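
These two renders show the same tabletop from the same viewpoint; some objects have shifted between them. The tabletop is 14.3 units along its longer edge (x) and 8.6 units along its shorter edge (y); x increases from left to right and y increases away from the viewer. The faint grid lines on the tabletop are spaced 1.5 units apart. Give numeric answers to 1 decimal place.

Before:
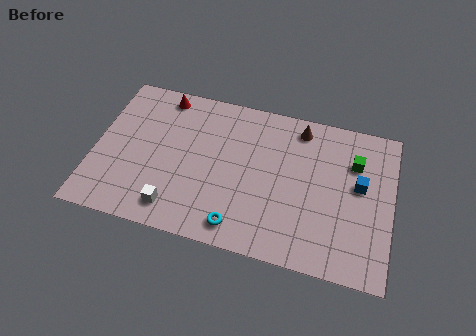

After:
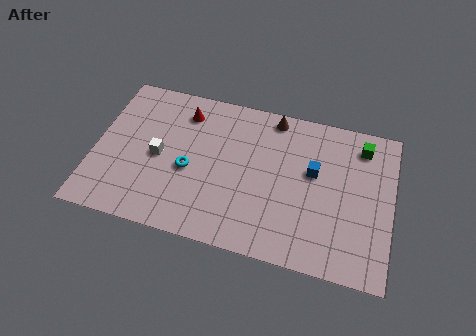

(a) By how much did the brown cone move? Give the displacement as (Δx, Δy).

(-1.3, 0.3)

From the two frames, the brown cone sits at roughly (9.7, 7.4) before and (8.4, 7.7) after.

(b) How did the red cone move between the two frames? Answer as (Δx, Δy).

(1.1, -0.7)

The red cone started near (3.0, 7.6) and ended near (4.1, 6.9).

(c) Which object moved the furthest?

the cyan torus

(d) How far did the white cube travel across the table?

2.9

The white cube moved from about (4.1, 1.4) to (3.1, 4.1), a distance of √(1.0² + 2.7²) ≈ 2.9.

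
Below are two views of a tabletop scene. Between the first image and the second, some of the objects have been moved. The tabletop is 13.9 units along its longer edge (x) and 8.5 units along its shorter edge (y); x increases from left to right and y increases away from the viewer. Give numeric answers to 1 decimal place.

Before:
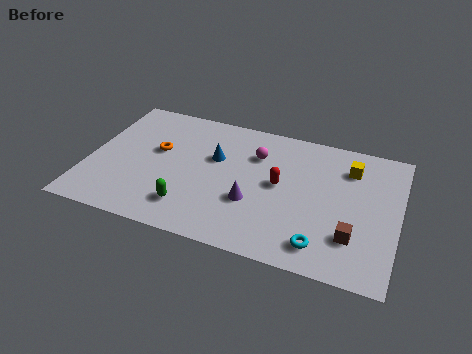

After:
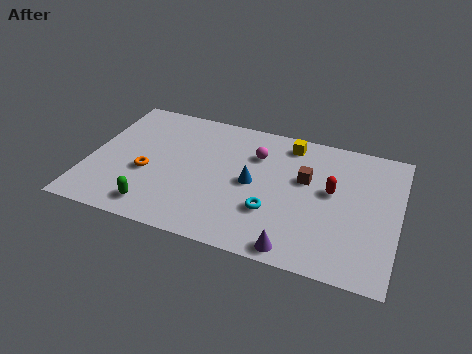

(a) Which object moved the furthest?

the brown cube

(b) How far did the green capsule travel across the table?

1.6

The green capsule was near (4.8, 1.8) before and (3.3, 1.3) after, so it travelled √(1.5² + 0.5²) ≈ 1.6 units.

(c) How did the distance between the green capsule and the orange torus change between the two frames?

-1.5

Before: roughly 3.7 units apart; after: 2.2. That's 1.5 units closer together.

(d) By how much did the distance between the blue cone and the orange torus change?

+2.2

They were about 2.6 units apart before and 4.8 after — 2.2 units further apart.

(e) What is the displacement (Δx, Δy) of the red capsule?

(2.3, 0.3)

From the two frames, the red capsule sits at roughly (8.6, 4.5) before and (10.9, 4.8) after.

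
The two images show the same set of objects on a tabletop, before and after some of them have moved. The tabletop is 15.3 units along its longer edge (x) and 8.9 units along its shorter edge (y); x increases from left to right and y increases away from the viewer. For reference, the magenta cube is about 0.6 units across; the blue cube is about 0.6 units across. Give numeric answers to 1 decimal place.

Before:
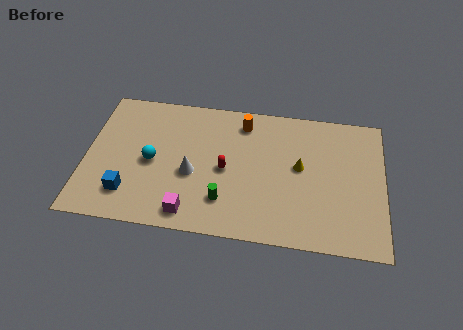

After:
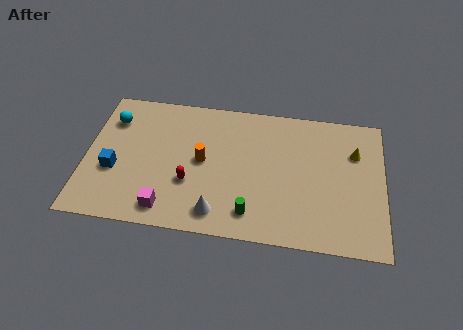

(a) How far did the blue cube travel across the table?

1.6

From (2.3, 2.0) to (1.5, 3.4), the blue cube covered √(0.8² + 1.4²) ≈ 1.6 units.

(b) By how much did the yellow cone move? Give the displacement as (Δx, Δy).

(2.8, 1.3)

The yellow cone was at about (11.0, 4.9) and moved to about (13.8, 6.2).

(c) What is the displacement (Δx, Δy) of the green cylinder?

(1.4, -0.6)

From the two frames, the green cylinder sits at roughly (7.2, 2.2) before and (8.6, 1.6) after.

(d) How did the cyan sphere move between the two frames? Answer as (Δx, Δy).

(-2.2, 2.5)

The cyan sphere was at about (3.4, 4.2) and moved to about (1.2, 6.7).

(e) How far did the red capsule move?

2.1

From (7.2, 4.2) to (5.4, 3.1), the red capsule covered √(1.8² + 1.1²) ≈ 2.1 units.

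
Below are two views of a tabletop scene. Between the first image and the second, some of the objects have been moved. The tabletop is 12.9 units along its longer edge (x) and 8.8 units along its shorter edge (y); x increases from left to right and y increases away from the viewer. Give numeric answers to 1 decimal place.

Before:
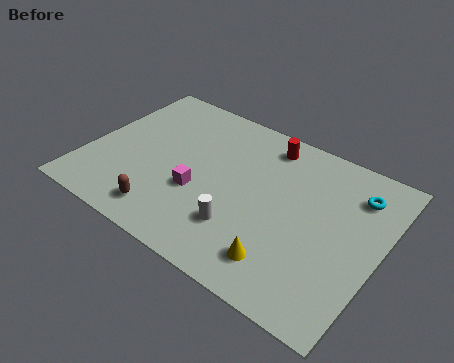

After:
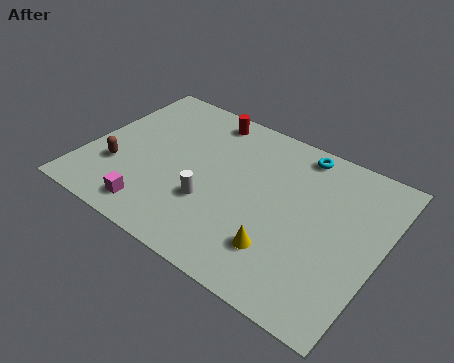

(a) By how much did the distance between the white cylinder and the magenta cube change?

+0.5

Before: roughly 2.3 units apart; after: 2.8. That's 0.5 units further apart.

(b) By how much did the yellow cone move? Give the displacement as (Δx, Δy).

(-0.2, 0.5)

From the two frames, the yellow cone sits at roughly (9.2, 1.7) before and (9.0, 2.2) after.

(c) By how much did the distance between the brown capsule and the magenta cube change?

+0.3

The distance was about 2.2 in the first image and 2.5 in the second, so they moved 0.3 units further apart.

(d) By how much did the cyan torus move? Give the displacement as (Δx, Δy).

(-2.7, 1.0)

The cyan torus started near (11.5, 6.8) and ended near (8.8, 7.8).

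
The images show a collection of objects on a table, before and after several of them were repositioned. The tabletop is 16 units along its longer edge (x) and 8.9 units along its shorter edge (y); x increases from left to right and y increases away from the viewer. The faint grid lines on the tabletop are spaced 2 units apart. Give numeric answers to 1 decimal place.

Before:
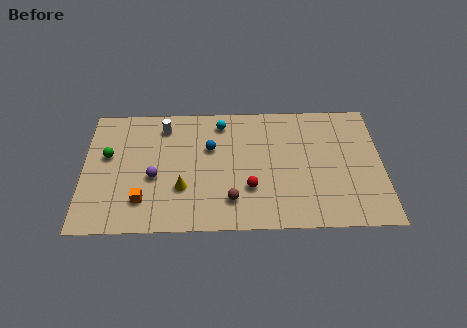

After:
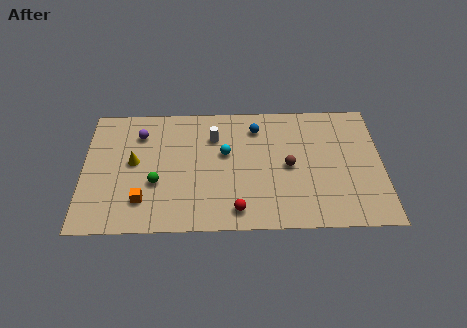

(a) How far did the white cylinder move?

2.8

The white cylinder was near (4.3, 7.3) before and (7.0, 6.5) after, so it travelled √(2.7² + 0.8²) ≈ 2.8 units.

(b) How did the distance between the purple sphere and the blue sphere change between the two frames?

+2.7

Before: roughly 3.6 units apart; after: 6.3. That's 2.7 units further apart.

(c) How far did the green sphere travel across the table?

3.3

The green sphere was near (1.3, 5.3) before and (3.9, 3.3) after, so it travelled √(2.6² + 2.0²) ≈ 3.3 units.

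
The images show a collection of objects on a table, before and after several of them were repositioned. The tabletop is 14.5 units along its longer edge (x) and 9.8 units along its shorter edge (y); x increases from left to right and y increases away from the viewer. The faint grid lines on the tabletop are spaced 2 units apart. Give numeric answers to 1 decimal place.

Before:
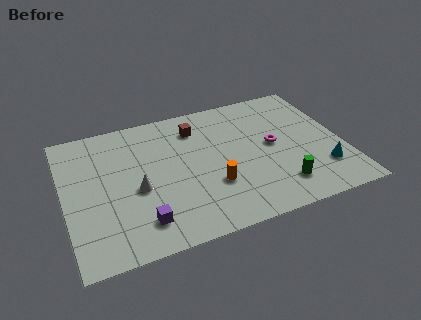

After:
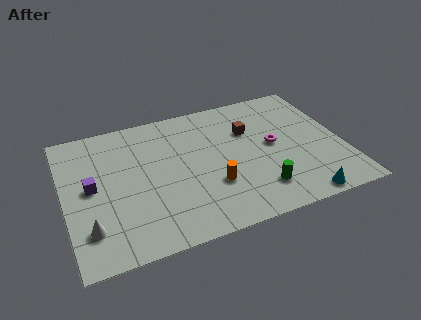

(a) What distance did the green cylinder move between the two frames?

1.1

The green cylinder moved from about (10.9, 2.0) to (9.8, 2.1), a distance of √(1.1² + 0.1²) ≈ 1.1.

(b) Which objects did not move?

the orange cylinder and the magenta torus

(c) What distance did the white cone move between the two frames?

3.2

The white cone was near (3.7, 4.2) before and (1.1, 2.3) after, so it travelled √(2.6² + 1.9²) ≈ 3.2 units.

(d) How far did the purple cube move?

3.9

The purple cube was near (3.7, 1.9) before and (1.4, 5.1) after, so it travelled √(2.3² + 3.2²) ≈ 3.9 units.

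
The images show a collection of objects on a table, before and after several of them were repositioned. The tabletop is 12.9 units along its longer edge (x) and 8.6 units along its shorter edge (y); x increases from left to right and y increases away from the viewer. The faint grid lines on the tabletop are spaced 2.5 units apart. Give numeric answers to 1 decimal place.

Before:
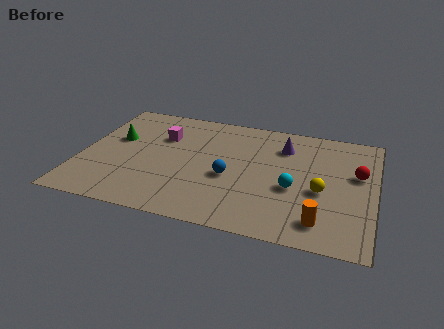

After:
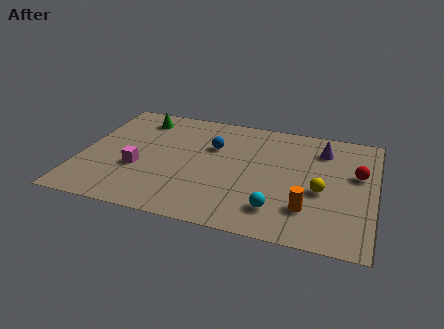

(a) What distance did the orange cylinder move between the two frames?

0.9

The orange cylinder was near (10.7, 1.5) before and (10.1, 2.2) after, so it travelled √(0.6² + 0.7²) ≈ 0.9 units.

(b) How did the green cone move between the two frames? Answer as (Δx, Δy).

(0.9, 1.9)

From the two frames, the green cone sits at roughly (1.4, 5.2) before and (2.3, 7.1) after.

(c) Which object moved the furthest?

the magenta cube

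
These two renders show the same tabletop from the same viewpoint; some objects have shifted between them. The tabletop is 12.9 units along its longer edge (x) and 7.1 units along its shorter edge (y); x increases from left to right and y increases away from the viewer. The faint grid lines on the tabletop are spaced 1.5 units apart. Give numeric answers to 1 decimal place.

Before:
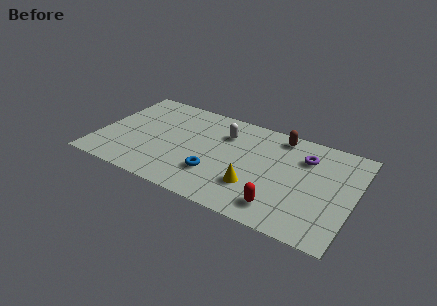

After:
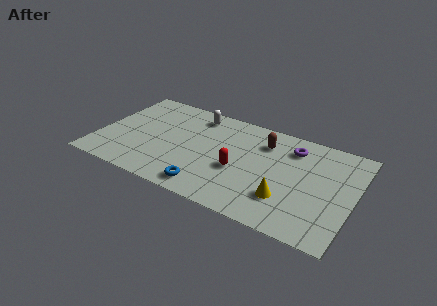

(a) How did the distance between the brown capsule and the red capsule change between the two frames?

-2.2

The distance was about 4.9 in the first image and 2.7 in the second, so they moved 2.2 units closer together.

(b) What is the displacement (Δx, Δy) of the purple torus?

(-0.7, 0.4)

The purple torus was at about (10.3, 5.2) and moved to about (9.6, 5.6).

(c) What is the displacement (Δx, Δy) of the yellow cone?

(1.6, -0.1)

The yellow cone started near (8.1, 2.1) and ended near (9.7, 2.0).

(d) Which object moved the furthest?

the red capsule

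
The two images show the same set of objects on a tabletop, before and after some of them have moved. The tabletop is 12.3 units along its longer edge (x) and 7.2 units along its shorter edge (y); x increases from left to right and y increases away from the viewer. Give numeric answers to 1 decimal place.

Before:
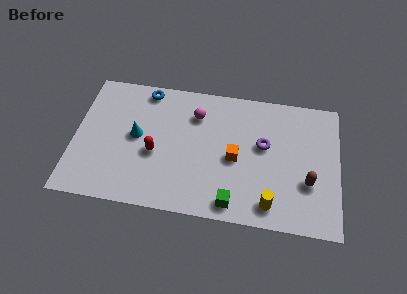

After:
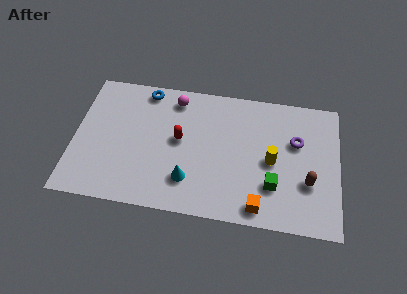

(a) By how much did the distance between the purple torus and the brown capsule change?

-0.5

Before: roughly 2.7 units apart; after: 2.2. That's 0.5 units closer together.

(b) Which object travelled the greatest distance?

the cyan cone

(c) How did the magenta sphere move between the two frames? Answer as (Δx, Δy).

(-1.0, 0.7)

The magenta sphere started near (5.6, 5.4) and ended near (4.6, 6.1).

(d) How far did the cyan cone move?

3.2

The cyan cone was near (2.9, 3.8) before and (5.4, 1.8) after, so it travelled √(2.5² + 2.0²) ≈ 3.2 units.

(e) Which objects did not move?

the blue torus and the brown capsule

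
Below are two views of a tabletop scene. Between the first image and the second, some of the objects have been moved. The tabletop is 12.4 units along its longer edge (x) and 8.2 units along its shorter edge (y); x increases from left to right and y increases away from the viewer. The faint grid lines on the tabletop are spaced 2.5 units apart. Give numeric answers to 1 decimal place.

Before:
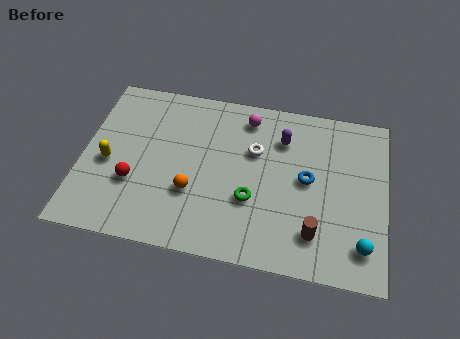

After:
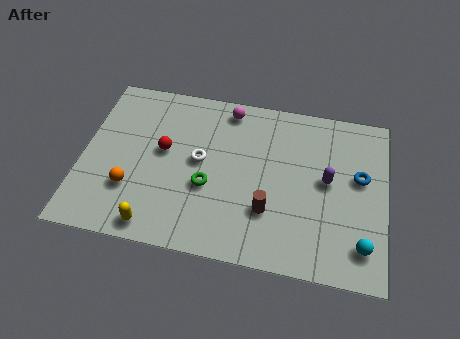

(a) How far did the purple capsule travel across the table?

2.5

The purple capsule was near (8.1, 6.1) before and (10.0, 4.4) after, so it travelled √(1.9² + 1.7²) ≈ 2.5 units.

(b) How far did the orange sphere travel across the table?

2.5

The orange sphere moved from about (4.6, 2.8) to (2.1, 2.5), a distance of √(2.5² + 0.3²) ≈ 2.5.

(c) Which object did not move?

the cyan sphere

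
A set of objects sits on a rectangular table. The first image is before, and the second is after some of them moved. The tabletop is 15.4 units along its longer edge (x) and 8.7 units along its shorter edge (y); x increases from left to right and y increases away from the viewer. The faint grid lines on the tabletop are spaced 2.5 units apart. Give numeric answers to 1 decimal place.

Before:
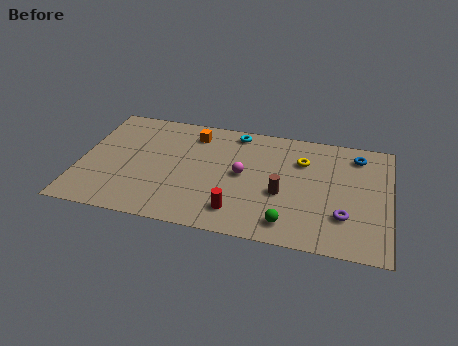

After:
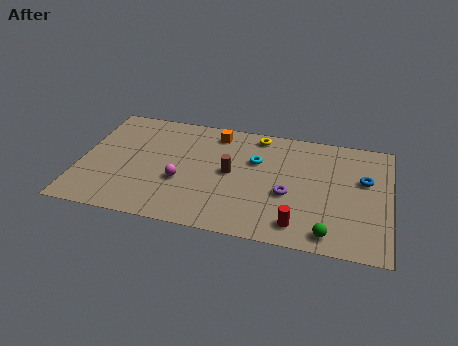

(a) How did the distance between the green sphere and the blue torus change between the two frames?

-2.0

The distance was about 6.6 in the first image and 4.6 in the second, so they moved 2.0 units closer together.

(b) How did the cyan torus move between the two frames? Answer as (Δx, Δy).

(1.1, -2.0)

From the two frames, the cyan torus sits at roughly (7.6, 7.7) before and (8.7, 5.7) after.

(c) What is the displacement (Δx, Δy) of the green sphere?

(2.0, -0.3)

The green sphere was at about (10.5, 1.4) and moved to about (12.5, 1.1).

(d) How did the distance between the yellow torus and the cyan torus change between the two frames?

-1.7

Before: roughly 3.7 units apart; after: 2.0. That's 1.7 units closer together.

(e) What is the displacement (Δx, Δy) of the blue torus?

(0.4, -1.8)

From the two frames, the blue torus sits at roughly (13.7, 7.2) before and (14.1, 5.4) after.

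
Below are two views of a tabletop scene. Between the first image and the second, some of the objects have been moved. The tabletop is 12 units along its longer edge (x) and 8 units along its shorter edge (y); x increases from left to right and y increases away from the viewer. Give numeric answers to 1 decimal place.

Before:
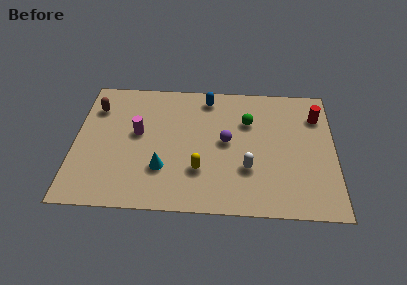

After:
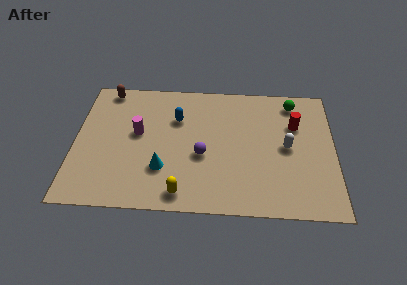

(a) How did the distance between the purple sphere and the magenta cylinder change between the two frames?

-0.9

The distance was about 4.1 in the first image and 3.2 in the second, so they moved 0.9 units closer together.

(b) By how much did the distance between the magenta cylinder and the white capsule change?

+1.5

Before: roughly 5.4 units apart; after: 6.9. That's 1.5 units further apart.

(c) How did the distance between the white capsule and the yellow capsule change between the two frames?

+3.5

Before: roughly 2.2 units apart; after: 5.7. That's 3.5 units further apart.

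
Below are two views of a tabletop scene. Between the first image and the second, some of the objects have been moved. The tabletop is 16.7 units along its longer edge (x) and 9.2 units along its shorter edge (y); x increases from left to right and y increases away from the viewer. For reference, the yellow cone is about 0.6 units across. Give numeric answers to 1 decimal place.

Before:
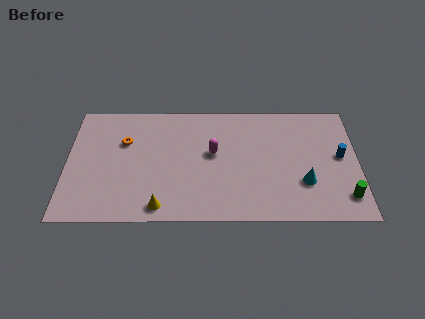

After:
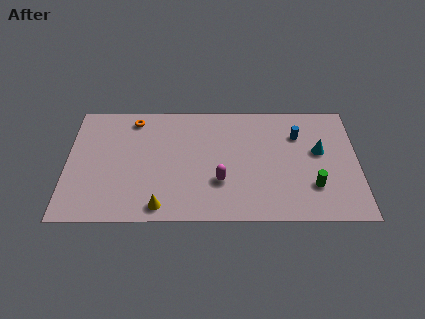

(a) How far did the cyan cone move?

2.6

The cyan cone moved from about (13.6, 2.9) to (14.5, 5.3), a distance of √(0.9² + 2.4²) ≈ 2.6.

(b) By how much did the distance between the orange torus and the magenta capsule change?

+1.8

The distance was about 5.2 in the first image and 7.0 in the second, so they moved 1.8 units further apart.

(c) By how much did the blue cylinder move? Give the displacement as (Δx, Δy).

(-2.4, 1.7)

From the two frames, the blue cylinder sits at roughly (15.7, 4.9) before and (13.3, 6.6) after.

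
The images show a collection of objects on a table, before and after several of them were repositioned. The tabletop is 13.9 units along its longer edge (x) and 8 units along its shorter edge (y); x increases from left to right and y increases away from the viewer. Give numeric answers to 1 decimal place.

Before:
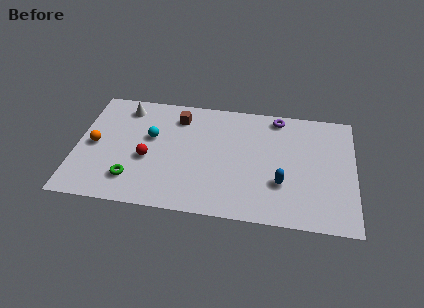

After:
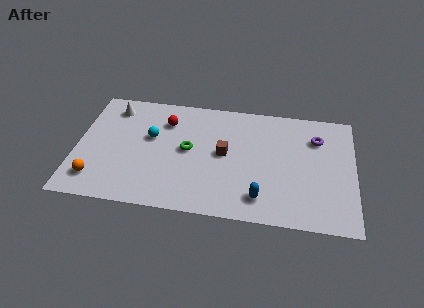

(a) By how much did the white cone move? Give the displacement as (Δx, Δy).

(-0.6, -0.1)

From the two frames, the white cone sits at roughly (2.3, 6.7) before and (1.7, 6.6) after.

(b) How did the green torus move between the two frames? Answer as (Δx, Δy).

(2.7, 2.4)

The green torus was at about (2.9, 1.8) and moved to about (5.6, 4.2).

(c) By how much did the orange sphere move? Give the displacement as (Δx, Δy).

(0.2, -2.3)

From the two frames, the orange sphere sits at roughly (0.9, 3.9) before and (1.1, 1.6) after.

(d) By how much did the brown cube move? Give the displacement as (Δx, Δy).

(2.4, -2.2)

From the two frames, the brown cube sits at roughly (5.0, 6.4) before and (7.4, 4.2) after.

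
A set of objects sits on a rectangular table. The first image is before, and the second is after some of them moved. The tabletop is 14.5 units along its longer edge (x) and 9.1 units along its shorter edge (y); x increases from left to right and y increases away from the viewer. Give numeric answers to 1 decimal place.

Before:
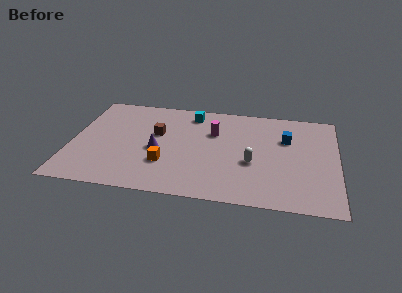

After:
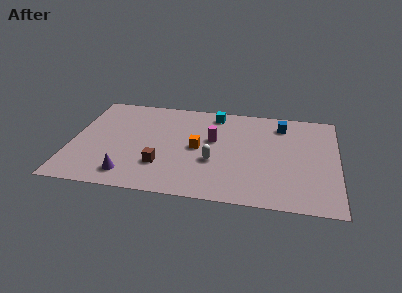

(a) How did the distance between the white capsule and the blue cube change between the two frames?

+2.3

They were about 3.1 units apart before and 5.4 after — 2.3 units further apart.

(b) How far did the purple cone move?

2.9

The purple cone moved from about (4.7, 4.0) to (3.3, 1.5), a distance of √(1.4² + 2.5²) ≈ 2.9.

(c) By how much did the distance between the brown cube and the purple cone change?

+0.5

They were about 1.5 units apart before and 2.0 after — 0.5 units further apart.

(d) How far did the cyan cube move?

1.3

From (6.4, 7.7) to (7.7, 7.9), the cyan cube covered √(1.3² + 0.2²) ≈ 1.3 units.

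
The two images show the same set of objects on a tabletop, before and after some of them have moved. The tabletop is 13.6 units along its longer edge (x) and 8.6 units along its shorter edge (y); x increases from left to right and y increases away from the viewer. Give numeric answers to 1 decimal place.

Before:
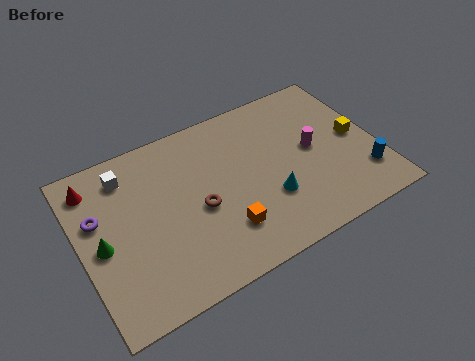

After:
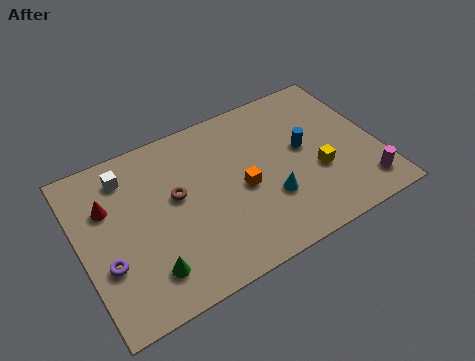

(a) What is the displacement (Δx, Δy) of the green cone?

(1.8, -2.2)

From the two frames, the green cone sits at roughly (0.9, 4.0) before and (2.7, 1.8) after.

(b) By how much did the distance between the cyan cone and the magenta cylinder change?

+1.5

They were about 2.9 units apart before and 4.4 after — 1.5 units further apart.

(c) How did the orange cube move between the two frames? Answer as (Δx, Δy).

(1.1, 1.7)

The orange cube was at about (6.2, 2.2) and moved to about (7.3, 3.9).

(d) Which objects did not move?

the white cube and the cyan cone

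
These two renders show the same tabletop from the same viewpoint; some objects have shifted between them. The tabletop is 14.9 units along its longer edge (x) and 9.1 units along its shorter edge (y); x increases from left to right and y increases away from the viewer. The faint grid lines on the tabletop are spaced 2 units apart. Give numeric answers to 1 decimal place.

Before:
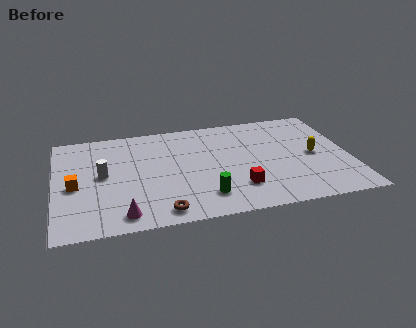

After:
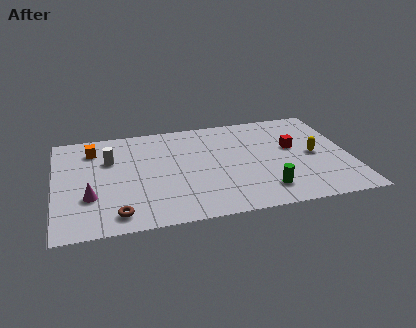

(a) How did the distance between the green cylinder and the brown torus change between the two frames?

+5.1

The distance was about 2.3 in the first image and 7.4 in the second, so they moved 5.1 units further apart.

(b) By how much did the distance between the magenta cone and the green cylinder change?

+4.6

The distance was about 4.2 in the first image and 8.8 in the second, so they moved 4.6 units further apart.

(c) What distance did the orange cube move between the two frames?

3.3

From (1.0, 4.1) to (2.0, 7.2), the orange cube covered √(1.0² + 3.1²) ≈ 3.3 units.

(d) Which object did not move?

the yellow capsule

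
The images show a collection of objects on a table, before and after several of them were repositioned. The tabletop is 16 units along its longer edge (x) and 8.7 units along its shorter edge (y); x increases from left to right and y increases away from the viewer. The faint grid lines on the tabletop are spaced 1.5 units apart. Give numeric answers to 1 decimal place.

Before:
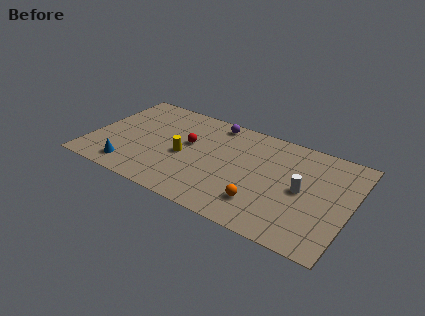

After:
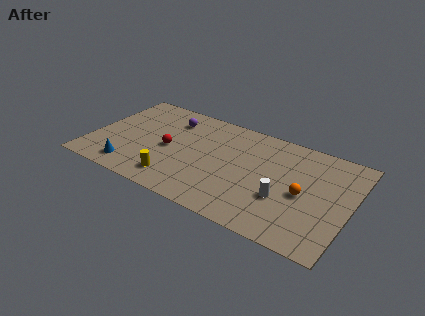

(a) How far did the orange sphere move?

3.0

From (10.9, 2.1) to (13.2, 4.0), the orange sphere covered √(2.3² + 1.9²) ≈ 3.0 units.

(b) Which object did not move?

the blue cone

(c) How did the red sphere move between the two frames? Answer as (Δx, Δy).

(-1.1, -1.0)

The red sphere started near (5.9, 5.1) and ended near (4.8, 4.1).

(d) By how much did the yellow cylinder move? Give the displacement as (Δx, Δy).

(-0.2, -2.3)

The yellow cylinder was at about (5.8, 3.9) and moved to about (5.6, 1.6).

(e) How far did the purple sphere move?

2.8

From (7.2, 7.7) to (4.5, 6.8), the purple sphere covered √(2.7² + 0.9²) ≈ 2.8 units.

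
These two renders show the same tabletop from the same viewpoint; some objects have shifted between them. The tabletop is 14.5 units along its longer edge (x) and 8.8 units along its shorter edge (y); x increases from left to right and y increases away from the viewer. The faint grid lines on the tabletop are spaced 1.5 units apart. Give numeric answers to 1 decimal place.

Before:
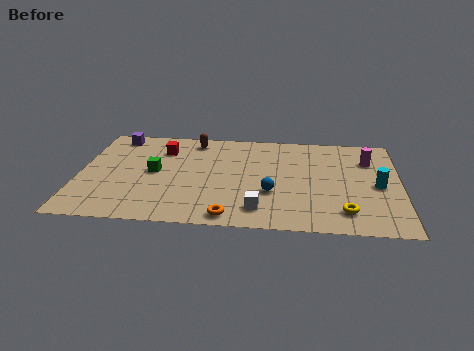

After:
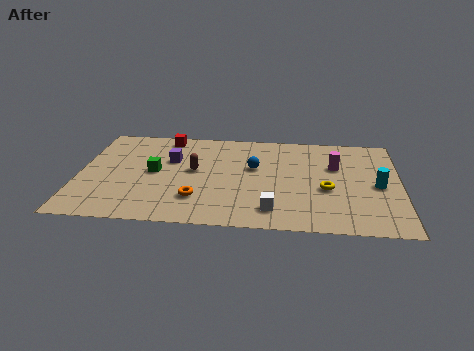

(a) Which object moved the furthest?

the purple cube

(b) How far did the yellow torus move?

2.1

From (12.0, 1.7) to (11.2, 3.6), the yellow torus covered √(0.8² + 1.9²) ≈ 2.1 units.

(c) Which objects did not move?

the cyan cylinder and the green cube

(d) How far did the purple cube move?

3.3

From (1.5, 7.7) to (4.1, 5.7), the purple cube covered √(2.6² + 2.0²) ≈ 3.3 units.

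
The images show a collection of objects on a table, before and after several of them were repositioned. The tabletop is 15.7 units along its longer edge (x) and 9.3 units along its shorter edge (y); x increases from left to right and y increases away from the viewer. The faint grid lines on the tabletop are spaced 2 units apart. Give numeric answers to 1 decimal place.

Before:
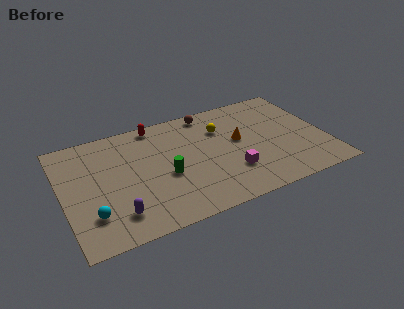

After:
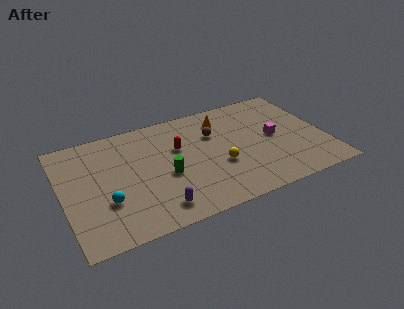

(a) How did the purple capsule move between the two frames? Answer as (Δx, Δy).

(2.3, -0.4)

The purple capsule started near (2.9, 1.9) and ended near (5.2, 1.5).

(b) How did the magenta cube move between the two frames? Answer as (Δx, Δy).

(2.9, 2.0)

The magenta cube was at about (9.8, 2.7) and moved to about (12.7, 4.7).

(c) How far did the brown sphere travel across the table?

2.0

From (9.1, 8.3) to (9.2, 6.3), the brown sphere covered √(0.1² + 2.0²) ≈ 2.0 units.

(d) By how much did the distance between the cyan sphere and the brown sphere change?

-2.1

Before: roughly 9.6 units apart; after: 7.5. That's 2.1 units closer together.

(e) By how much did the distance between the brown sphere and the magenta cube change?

-1.8

Before: roughly 5.6 units apart; after: 3.8. That's 1.8 units closer together.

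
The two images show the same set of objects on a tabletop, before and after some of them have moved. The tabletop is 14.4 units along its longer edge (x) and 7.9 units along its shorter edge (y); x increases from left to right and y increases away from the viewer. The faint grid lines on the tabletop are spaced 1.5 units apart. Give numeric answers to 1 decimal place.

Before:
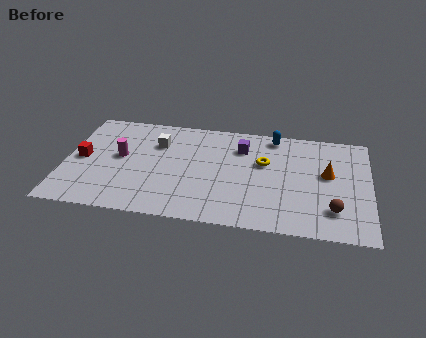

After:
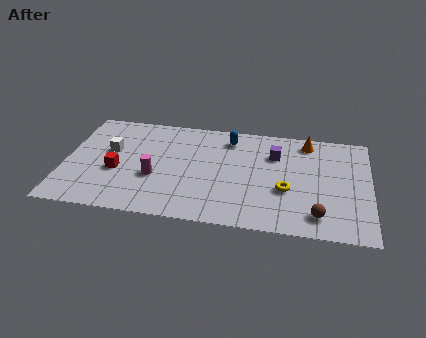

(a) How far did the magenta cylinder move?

2.1

From (2.6, 4.3) to (4.3, 3.0), the magenta cylinder covered √(1.7² + 1.3²) ≈ 2.1 units.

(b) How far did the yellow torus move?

2.2

The yellow torus was near (9.4, 4.9) before and (10.5, 3.0) after, so it travelled √(1.1² + 1.9²) ≈ 2.2 units.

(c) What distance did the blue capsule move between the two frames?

2.2

The blue capsule moved from about (9.8, 7.0) to (7.7, 6.5), a distance of √(2.1² + 0.5²) ≈ 2.2.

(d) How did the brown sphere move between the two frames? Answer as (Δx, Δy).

(-0.7, -0.5)

The brown sphere started near (12.7, 1.9) and ended near (12.0, 1.4).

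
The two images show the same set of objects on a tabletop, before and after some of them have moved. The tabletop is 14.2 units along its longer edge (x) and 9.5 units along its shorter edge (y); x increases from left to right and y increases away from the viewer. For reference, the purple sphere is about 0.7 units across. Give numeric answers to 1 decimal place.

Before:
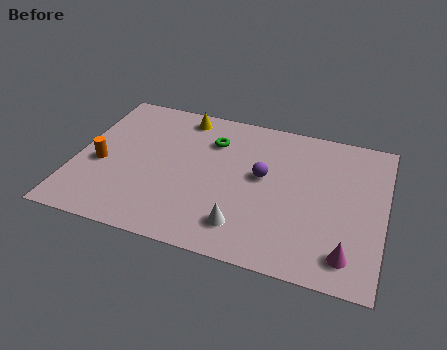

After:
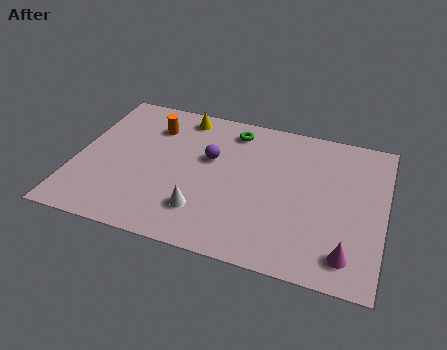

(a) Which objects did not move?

the magenta cone and the yellow cone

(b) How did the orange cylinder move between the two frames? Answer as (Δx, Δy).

(2.1, 3.2)

From the two frames, the orange cylinder sits at roughly (1.2, 4.0) before and (3.3, 7.2) after.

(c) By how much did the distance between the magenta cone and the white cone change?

+1.9

Before: roughly 4.7 units apart; after: 6.6. That's 1.9 units further apart.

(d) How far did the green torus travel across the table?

1.3

From (6.1, 7.0) to (7.0, 8.0), the green torus covered √(0.9² + 1.0²) ≈ 1.3 units.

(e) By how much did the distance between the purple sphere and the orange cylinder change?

-4.4

The distance was about 7.5 in the first image and 3.1 in the second, so they moved 4.4 units closer together.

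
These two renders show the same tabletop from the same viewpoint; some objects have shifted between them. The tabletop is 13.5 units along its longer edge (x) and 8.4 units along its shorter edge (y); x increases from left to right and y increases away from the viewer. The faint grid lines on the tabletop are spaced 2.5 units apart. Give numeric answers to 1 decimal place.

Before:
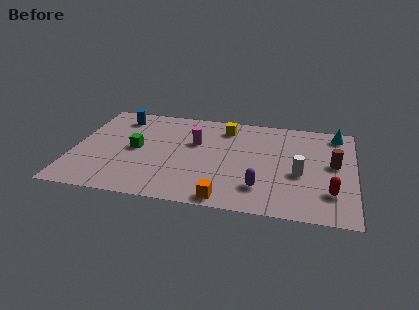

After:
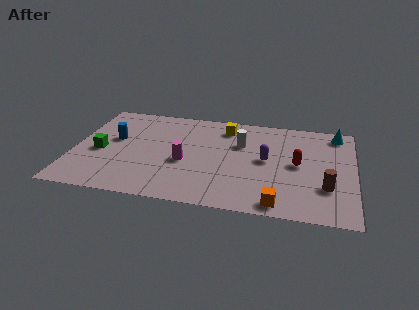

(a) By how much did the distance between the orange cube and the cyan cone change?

-1.4

Before: roughly 8.3 units apart; after: 6.9. That's 1.4 units closer together.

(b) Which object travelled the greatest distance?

the white cylinder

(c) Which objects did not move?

the yellow cube and the cyan cone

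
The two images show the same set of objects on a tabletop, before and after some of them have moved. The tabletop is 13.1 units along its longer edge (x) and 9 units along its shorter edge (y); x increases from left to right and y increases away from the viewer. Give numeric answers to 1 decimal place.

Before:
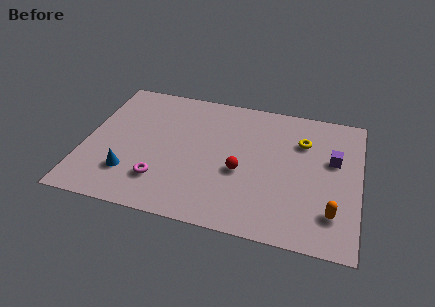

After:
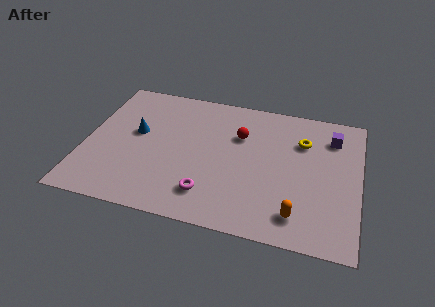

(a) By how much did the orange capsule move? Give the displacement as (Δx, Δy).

(-1.6, -0.5)

The orange capsule was at about (11.9, 2.1) and moved to about (10.3, 1.6).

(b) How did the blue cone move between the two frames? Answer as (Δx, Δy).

(0.1, 2.8)

From the two frames, the blue cone sits at roughly (2.3, 2.3) before and (2.4, 5.1) after.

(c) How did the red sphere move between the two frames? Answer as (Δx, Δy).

(-0.2, 2.4)

From the two frames, the red sphere sits at roughly (7.5, 3.7) before and (7.3, 6.1) after.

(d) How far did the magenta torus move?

2.3

The magenta torus was near (3.8, 2.2) before and (6.1, 1.9) after, so it travelled √(2.3² + 0.3²) ≈ 2.3 units.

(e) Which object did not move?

the yellow torus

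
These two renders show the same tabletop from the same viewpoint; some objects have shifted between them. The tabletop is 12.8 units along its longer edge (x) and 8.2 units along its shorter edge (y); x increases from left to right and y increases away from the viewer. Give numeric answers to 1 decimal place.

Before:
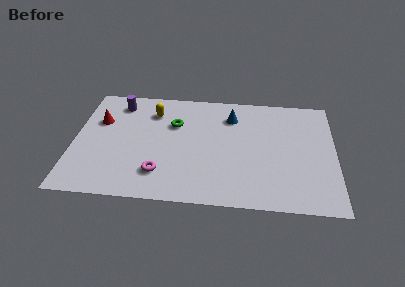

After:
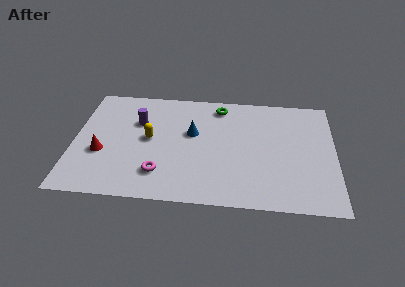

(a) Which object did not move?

the magenta torus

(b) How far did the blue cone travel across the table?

2.4

The blue cone moved from about (7.7, 6.3) to (5.8, 4.9), a distance of √(1.9² + 1.4²) ≈ 2.4.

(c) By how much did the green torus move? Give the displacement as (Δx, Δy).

(2.2, 1.5)

The green torus was at about (4.9, 5.5) and moved to about (7.1, 7.0).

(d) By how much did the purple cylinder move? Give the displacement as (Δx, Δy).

(1.0, -1.3)

The purple cylinder was at about (2.1, 6.8) and moved to about (3.1, 5.5).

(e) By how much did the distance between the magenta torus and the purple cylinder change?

-1.6

Before: roughly 5.4 units apart; after: 3.8. That's 1.6 units closer together.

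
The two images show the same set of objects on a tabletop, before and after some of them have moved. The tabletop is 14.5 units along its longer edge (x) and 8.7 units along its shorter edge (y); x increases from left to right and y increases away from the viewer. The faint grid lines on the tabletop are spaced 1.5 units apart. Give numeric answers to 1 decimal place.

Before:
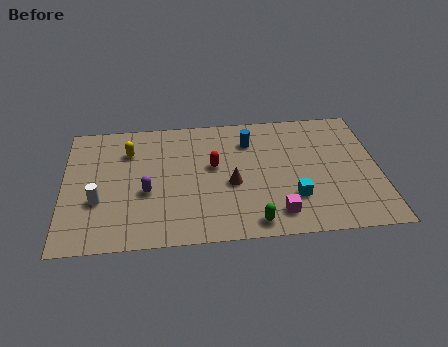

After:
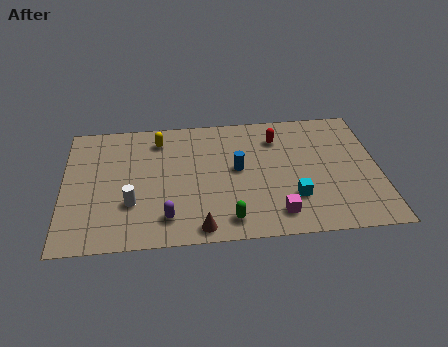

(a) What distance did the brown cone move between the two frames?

3.2

From (7.7, 3.7) to (6.2, 0.9), the brown cone covered √(1.5² + 2.8²) ≈ 3.2 units.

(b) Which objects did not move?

the cyan cube and the magenta cube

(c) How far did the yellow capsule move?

1.6

From (3.0, 6.4) to (4.4, 7.1), the yellow capsule covered √(1.4² + 0.7²) ≈ 1.6 units.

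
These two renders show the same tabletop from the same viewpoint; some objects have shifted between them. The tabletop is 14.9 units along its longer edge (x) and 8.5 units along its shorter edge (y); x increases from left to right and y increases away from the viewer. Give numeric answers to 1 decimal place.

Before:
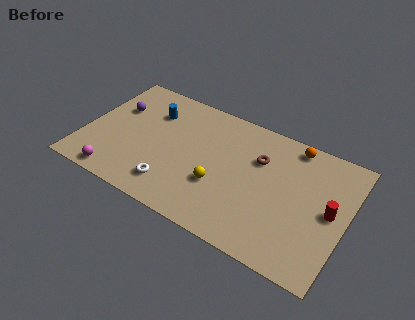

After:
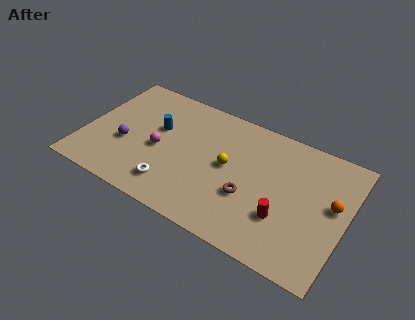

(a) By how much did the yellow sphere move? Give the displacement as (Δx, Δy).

(0.3, 1.5)

The yellow sphere was at about (7.9, 3.0) and moved to about (8.2, 4.5).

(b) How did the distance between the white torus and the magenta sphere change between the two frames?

-0.8

Before: roughly 3.2 units apart; after: 2.4. That's 0.8 units closer together.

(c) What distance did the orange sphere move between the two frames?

3.8

The orange sphere was near (11.5, 7.6) before and (14.1, 4.8) after, so it travelled √(2.6² + 2.8²) ≈ 3.8 units.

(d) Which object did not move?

the white torus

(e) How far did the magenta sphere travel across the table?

3.5

From (2.3, 0.9) to (4.3, 3.8), the magenta sphere covered √(2.0² + 2.9²) ≈ 3.5 units.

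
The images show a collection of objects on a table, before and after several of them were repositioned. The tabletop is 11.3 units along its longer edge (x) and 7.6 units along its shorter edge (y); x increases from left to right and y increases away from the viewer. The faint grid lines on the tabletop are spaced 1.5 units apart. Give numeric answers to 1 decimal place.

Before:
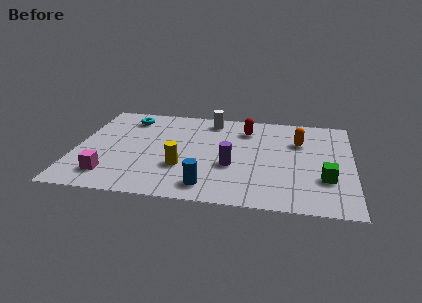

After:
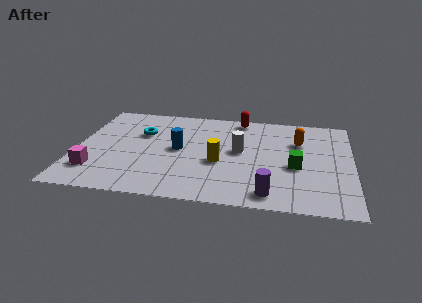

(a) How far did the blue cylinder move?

3.0

The blue cylinder was near (5.5, 1.2) before and (4.2, 3.9) after, so it travelled √(1.3² + 2.7²) ≈ 3.0 units.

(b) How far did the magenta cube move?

0.7

The magenta cube moved from about (1.5, 1.5) to (0.9, 1.8), a distance of √(0.6² + 0.3²) ≈ 0.7.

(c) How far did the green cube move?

1.4

The green cube moved from about (10.2, 2.4) to (9.0, 3.2), a distance of √(1.2² + 0.8²) ≈ 1.4.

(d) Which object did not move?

the orange capsule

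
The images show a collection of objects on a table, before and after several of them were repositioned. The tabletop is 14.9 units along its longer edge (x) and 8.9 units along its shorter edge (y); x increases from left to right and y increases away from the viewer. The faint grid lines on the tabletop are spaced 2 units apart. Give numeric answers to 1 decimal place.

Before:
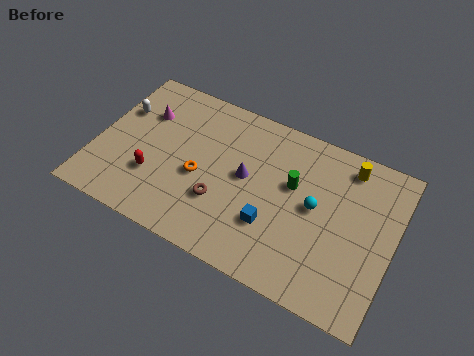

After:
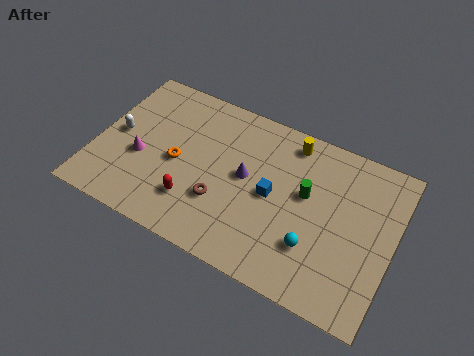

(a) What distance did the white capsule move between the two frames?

1.4

The white capsule was near (0.9, 5.9) before and (1.0, 4.5) after, so it travelled √(0.1² + 1.4²) ≈ 1.4 units.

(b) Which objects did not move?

the purple cone and the brown torus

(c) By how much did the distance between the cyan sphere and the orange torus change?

+1.5

They were about 5.8 units apart before and 7.3 after — 1.5 units further apart.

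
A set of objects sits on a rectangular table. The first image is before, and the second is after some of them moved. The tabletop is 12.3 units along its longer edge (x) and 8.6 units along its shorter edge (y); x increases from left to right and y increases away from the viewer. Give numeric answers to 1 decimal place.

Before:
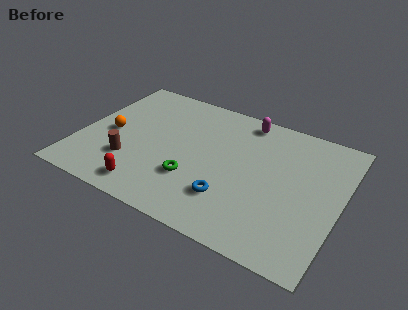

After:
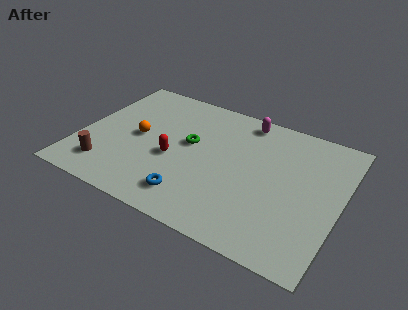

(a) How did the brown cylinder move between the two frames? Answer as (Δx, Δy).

(-1.0, -0.8)

The brown cylinder was at about (2.6, 2.5) and moved to about (1.6, 1.7).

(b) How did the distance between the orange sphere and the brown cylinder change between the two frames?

+0.9

They were about 1.9 units apart before and 2.8 after — 0.9 units further apart.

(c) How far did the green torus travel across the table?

2.3

The green torus was near (5.6, 2.7) before and (5.1, 4.9) after, so it travelled √(0.5² + 2.2²) ≈ 2.3 units.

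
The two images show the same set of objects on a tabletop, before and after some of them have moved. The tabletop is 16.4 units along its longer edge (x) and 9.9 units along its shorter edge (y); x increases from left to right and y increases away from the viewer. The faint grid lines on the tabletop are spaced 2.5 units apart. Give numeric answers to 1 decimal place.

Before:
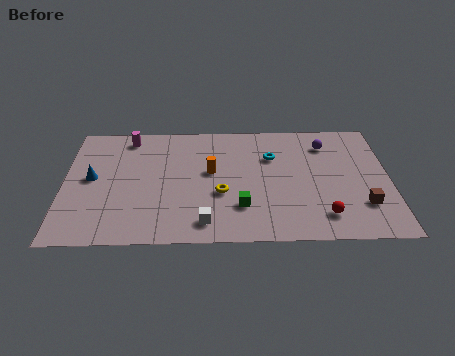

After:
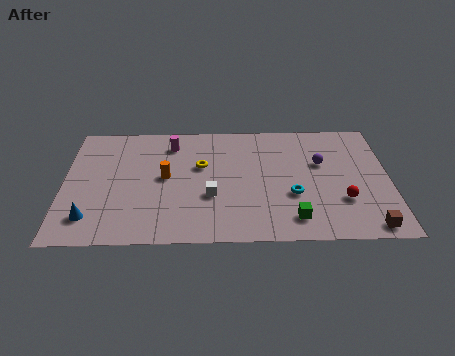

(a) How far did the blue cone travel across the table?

3.2

The blue cone was near (1.4, 5.2) before and (1.4, 2.0) after, so it travelled √(0.0² + 3.2²) ≈ 3.2 units.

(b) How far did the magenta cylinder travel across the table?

2.3

The magenta cylinder was near (3.2, 8.6) before and (5.4, 8.0) after, so it travelled √(2.2² + 0.6²) ≈ 2.3 units.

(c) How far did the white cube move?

2.1

From (7.1, 1.5) to (7.4, 3.6), the white cube covered √(0.3² + 2.1²) ≈ 2.1 units.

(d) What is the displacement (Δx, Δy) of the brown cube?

(0.2, -1.7)

From the two frames, the brown cube sits at roughly (15.0, 2.7) before and (15.2, 1.0) after.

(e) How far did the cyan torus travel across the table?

3.4

The cyan torus was near (10.5, 6.8) before and (11.5, 3.6) after, so it travelled √(1.0² + 3.2²) ≈ 3.4 units.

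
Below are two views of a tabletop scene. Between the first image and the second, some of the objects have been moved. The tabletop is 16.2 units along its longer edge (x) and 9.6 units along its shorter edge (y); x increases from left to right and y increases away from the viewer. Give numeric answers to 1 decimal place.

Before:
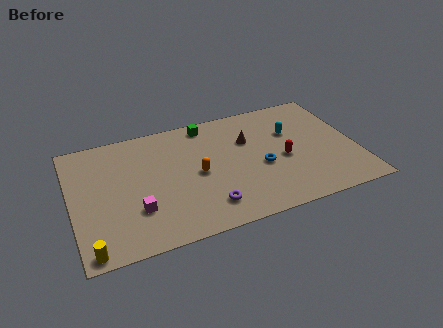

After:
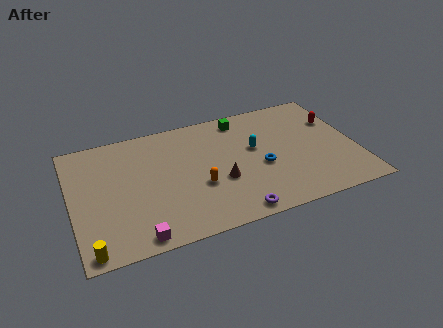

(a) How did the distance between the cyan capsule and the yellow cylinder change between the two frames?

-2.3

They were about 13.1 units apart before and 10.8 after — 2.3 units closer together.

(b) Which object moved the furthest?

the red capsule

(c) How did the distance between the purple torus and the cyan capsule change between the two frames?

-1.9

Before: roughly 6.9 units apart; after: 5.0. That's 1.9 units closer together.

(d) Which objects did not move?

the yellow cylinder and the blue torus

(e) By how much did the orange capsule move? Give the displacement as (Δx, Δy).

(0.0, -1.0)

From the two frames, the orange capsule sits at roughly (7.1, 4.6) before and (7.1, 3.6) after.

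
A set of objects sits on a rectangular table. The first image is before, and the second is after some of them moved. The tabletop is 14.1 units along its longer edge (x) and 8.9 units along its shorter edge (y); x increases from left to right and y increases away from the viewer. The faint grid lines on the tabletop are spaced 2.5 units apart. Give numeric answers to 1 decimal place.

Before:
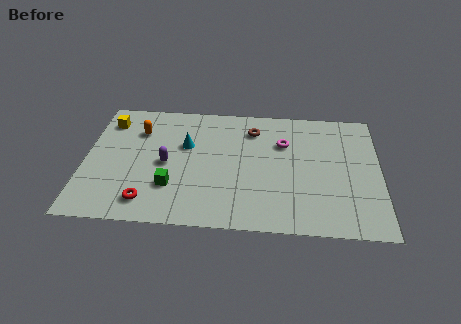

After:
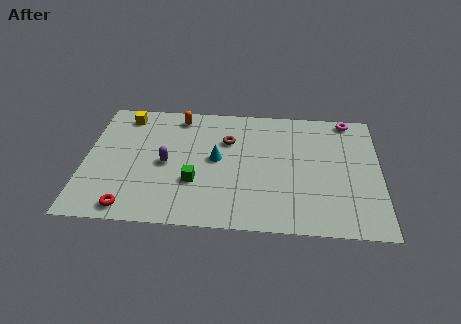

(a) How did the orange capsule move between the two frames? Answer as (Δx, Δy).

(1.9, 1.2)

The orange capsule started near (2.5, 6.5) and ended near (4.4, 7.7).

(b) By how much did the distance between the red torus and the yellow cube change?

+0.6

The distance was about 6.0 in the first image and 6.6 in the second, so they moved 0.6 units further apart.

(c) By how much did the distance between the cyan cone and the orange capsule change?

+1.1

The distance was about 2.5 in the first image and 3.6 in the second, so they moved 1.1 units further apart.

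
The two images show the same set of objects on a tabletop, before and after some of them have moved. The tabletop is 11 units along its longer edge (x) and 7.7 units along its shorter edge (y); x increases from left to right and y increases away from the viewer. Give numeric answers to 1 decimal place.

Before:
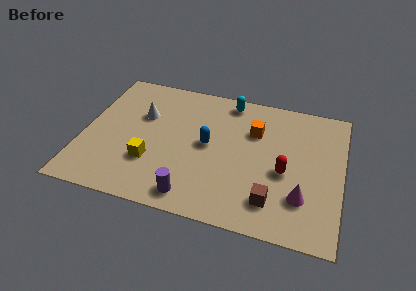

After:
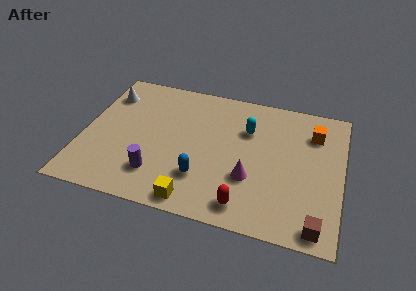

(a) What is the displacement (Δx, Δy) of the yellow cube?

(2.0, -1.6)

From the two frames, the yellow cube sits at roughly (3.0, 2.4) before and (5.0, 0.8) after.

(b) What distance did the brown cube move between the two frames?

2.1

The brown cube was near (8.2, 1.6) before and (10.1, 0.8) after, so it travelled √(1.9² + 0.8²) ≈ 2.1 units.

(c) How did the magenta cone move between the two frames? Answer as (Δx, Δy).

(-2.2, 0.5)

The magenta cone was at about (9.4, 2.1) and moved to about (7.2, 2.6).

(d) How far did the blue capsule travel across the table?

1.9

From (5.3, 4.0) to (5.2, 2.1), the blue capsule covered √(0.1² + 1.9²) ≈ 1.9 units.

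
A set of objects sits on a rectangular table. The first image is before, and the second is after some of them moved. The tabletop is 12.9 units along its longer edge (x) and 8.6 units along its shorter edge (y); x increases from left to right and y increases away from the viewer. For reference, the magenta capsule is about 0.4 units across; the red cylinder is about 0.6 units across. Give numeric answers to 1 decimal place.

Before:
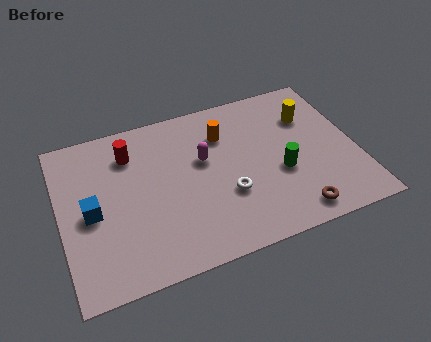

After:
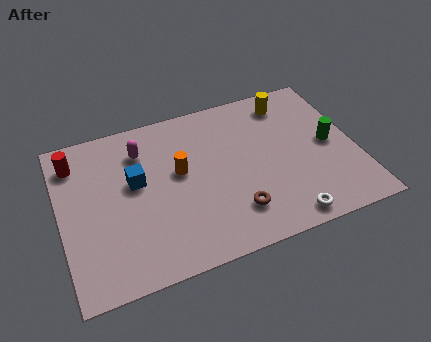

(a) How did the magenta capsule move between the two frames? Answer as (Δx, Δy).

(-2.6, 1.4)

The magenta capsule was at about (6.3, 5.2) and moved to about (3.7, 6.6).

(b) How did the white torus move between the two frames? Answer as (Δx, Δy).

(2.3, -2.1)

The white torus started near (7.1, 3.0) and ended near (9.4, 0.9).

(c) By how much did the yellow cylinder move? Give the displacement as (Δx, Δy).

(-0.8, 1.1)

The yellow cylinder started near (11.1, 6.1) and ended near (10.3, 7.2).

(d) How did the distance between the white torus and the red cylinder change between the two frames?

+5.2

The distance was about 5.3 in the first image and 10.5 in the second, so they moved 5.2 units further apart.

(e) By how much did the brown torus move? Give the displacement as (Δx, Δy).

(-2.5, 0.9)

The brown torus started near (9.8, 1.1) and ended near (7.3, 2.0).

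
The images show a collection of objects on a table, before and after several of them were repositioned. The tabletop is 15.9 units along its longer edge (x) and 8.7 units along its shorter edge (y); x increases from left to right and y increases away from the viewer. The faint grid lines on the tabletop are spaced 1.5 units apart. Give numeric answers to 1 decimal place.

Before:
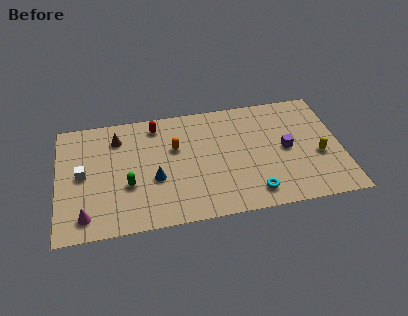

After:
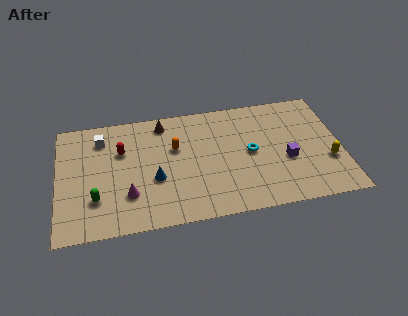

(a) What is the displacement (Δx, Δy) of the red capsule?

(-2.0, -1.6)

The red capsule was at about (5.6, 7.4) and moved to about (3.6, 5.8).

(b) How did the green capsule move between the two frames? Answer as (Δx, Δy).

(-1.8, -0.7)

The green capsule started near (3.9, 3.2) and ended near (2.1, 2.5).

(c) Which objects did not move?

the orange capsule and the blue cone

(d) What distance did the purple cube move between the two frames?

0.8

From (12.8, 4.3) to (12.8, 3.5), the purple cube covered √(0.0² + 0.8²) ≈ 0.8 units.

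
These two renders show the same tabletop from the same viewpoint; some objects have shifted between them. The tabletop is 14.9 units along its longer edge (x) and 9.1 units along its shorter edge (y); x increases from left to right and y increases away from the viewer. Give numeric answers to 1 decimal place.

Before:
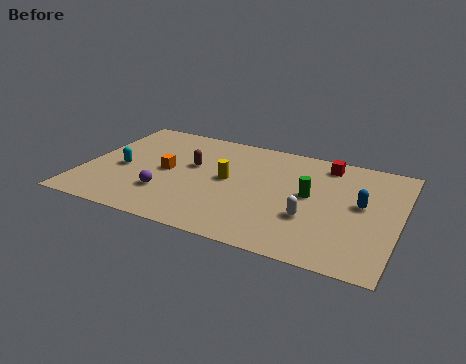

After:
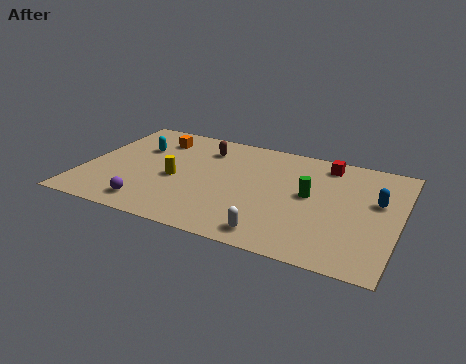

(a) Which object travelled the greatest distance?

the orange cube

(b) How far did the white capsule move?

2.4

The white capsule moved from about (10.9, 3.1) to (9.4, 1.2), a distance of √(1.5² + 1.9²) ≈ 2.4.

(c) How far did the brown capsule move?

1.7

The brown capsule was near (5.0, 5.4) before and (5.4, 7.1) after, so it travelled √(0.4² + 1.7²) ≈ 1.7 units.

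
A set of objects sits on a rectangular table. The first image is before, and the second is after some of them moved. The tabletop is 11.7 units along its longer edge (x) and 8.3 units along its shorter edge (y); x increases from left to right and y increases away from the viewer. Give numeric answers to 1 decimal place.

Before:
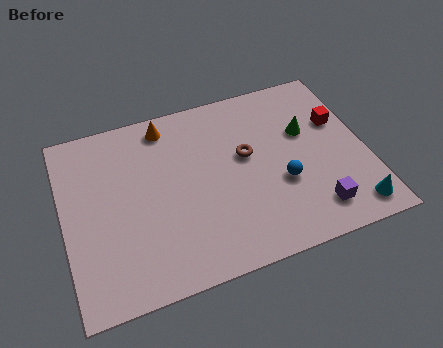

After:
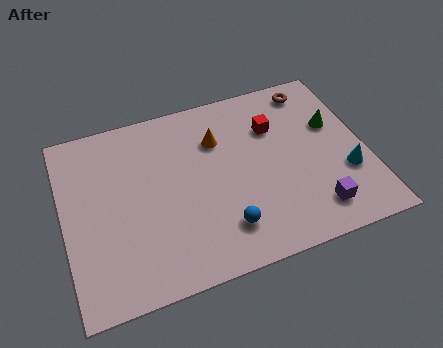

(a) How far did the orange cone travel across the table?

2.3

The orange cone was near (4.2, 7.2) before and (6.1, 5.9) after, so it travelled √(1.9² + 1.3²) ≈ 2.3 units.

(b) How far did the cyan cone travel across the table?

1.7

The cyan cone was near (10.8, 1.1) before and (10.8, 2.8) after, so it travelled √(0.0² + 1.7²) ≈ 1.7 units.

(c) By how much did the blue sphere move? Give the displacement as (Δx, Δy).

(-2.4, -1.3)

The blue sphere was at about (8.3, 3.1) and moved to about (5.9, 1.8).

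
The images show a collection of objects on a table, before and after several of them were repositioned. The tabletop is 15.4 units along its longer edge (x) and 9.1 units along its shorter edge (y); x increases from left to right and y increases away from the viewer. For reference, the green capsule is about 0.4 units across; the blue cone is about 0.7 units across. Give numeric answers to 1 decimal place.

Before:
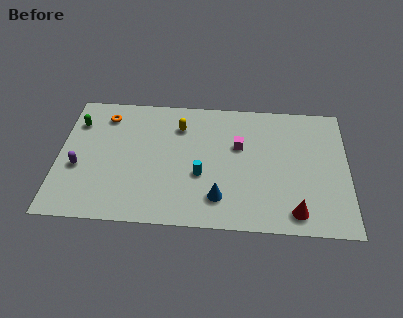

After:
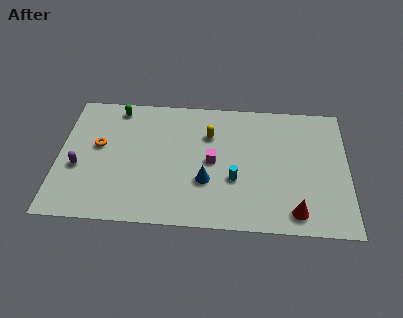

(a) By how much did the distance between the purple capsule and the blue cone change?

-0.9

The distance was about 7.7 in the first image and 6.8 in the second, so they moved 0.9 units closer together.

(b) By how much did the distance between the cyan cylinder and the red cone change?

-1.7

Before: roughly 5.5 units apart; after: 3.8. That's 1.7 units closer together.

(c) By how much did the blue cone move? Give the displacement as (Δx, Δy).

(-0.7, 1.1)

From the two frames, the blue cone sits at roughly (8.6, 2.0) before and (7.9, 3.1) after.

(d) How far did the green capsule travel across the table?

2.4

The green capsule moved from about (0.9, 6.8) to (3.0, 8.0), a distance of √(2.1² + 1.2²) ≈ 2.4.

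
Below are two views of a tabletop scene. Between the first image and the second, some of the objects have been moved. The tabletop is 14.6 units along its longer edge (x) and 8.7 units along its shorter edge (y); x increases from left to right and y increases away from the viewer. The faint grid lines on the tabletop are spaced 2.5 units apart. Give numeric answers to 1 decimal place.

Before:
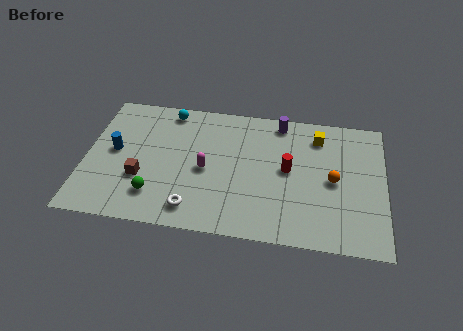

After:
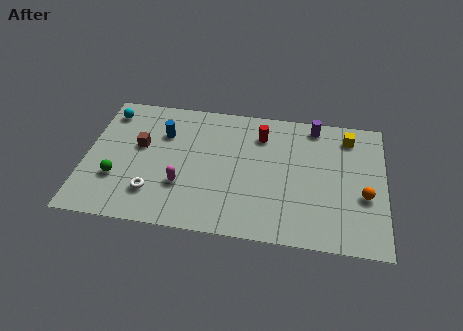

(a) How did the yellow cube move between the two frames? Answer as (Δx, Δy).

(1.5, 0.2)

From the two frames, the yellow cube sits at roughly (11.3, 7.0) before and (12.8, 7.2) after.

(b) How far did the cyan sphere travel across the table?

3.0

From (3.9, 7.7) to (0.9, 7.2), the cyan sphere covered √(3.0² + 0.5²) ≈ 3.0 units.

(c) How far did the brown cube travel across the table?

2.1

The brown cube was near (2.8, 3.0) before and (2.6, 5.1) after, so it travelled √(0.2² + 2.1²) ≈ 2.1 units.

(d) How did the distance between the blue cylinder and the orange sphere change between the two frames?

-0.4

The distance was about 10.7 in the first image and 10.3 in the second, so they moved 0.4 units closer together.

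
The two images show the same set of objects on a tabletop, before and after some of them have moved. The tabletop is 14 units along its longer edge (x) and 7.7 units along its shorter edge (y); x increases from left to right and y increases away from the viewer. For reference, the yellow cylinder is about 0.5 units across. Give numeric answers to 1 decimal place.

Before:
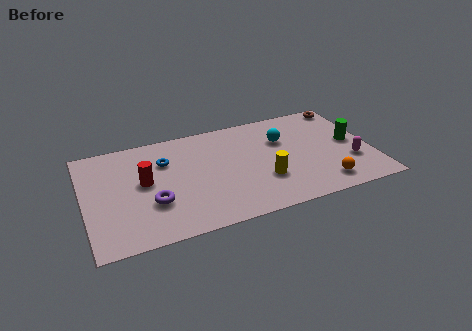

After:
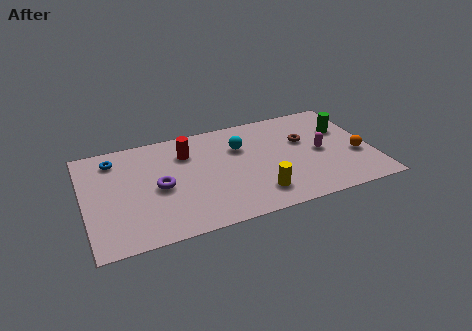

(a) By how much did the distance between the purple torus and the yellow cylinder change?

-0.4

The distance was about 5.4 in the first image and 5.0 in the second, so they moved 0.4 units closer together.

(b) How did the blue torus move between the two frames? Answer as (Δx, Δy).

(-2.4, 0.9)

The blue torus was at about (4.0, 5.4) and moved to about (1.6, 6.3).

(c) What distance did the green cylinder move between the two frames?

1.1

The green cylinder moved from about (13.1, 4.0) to (12.8, 5.1), a distance of √(0.3² + 1.1²) ≈ 1.1.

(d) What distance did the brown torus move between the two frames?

3.2

From (13.2, 6.9) to (10.8, 4.8), the brown torus covered √(2.4² + 2.1²) ≈ 3.2 units.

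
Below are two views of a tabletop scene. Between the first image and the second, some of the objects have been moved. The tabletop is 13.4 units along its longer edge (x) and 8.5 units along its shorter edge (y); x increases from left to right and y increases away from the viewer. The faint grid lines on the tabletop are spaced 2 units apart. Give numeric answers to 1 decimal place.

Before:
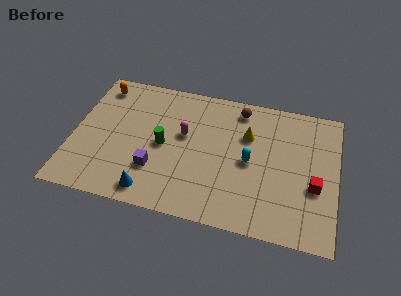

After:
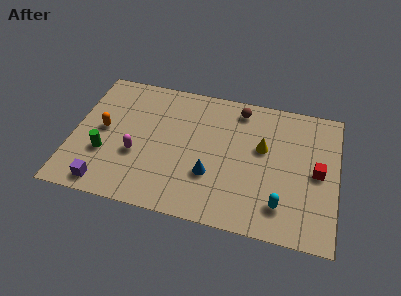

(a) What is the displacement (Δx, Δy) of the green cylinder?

(-2.9, -1.2)

From the two frames, the green cylinder sits at roughly (4.6, 4.1) before and (1.7, 2.9) after.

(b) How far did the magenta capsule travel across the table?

2.9

The magenta capsule moved from about (5.6, 5.0) to (3.3, 3.2), a distance of √(2.3² + 1.8²) ≈ 2.9.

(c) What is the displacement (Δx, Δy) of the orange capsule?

(0.4, -2.8)

The orange capsule started near (1.1, 7.2) and ended near (1.5, 4.4).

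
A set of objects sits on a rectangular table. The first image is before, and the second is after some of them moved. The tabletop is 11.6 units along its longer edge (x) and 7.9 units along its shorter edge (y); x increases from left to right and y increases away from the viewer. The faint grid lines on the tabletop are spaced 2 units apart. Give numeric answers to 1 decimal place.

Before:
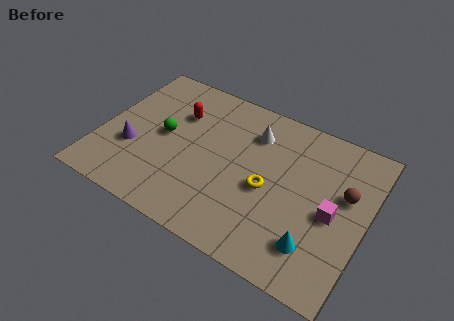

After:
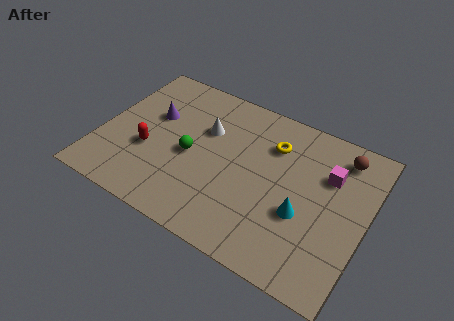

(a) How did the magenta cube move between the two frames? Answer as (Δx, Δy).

(-0.4, 1.8)

The magenta cube started near (10.2, 3.6) and ended near (9.8, 5.4).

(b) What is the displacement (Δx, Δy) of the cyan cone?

(-0.7, 1.2)

The cyan cone started near (9.7, 1.8) and ended near (9.0, 3.0).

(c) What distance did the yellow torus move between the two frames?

2.3

From (7.4, 3.5) to (7.3, 5.8), the yellow torus covered √(0.1² + 2.3²) ≈ 2.3 units.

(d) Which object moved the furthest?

the red capsule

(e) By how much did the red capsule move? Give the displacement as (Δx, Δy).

(-0.9, -2.5)

From the two frames, the red capsule sits at roughly (3.1, 5.5) before and (2.2, 3.0) after.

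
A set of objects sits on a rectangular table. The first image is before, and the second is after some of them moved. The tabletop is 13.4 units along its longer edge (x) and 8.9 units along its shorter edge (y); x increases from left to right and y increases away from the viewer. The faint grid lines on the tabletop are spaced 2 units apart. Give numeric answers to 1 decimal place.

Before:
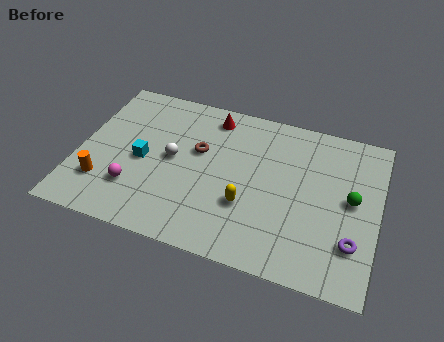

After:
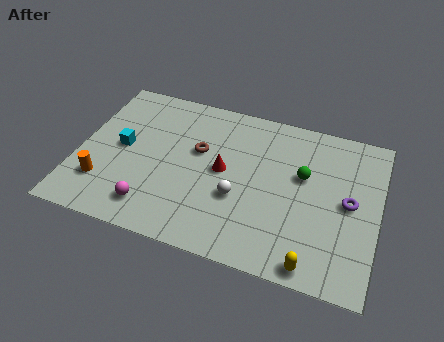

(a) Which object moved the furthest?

the yellow capsule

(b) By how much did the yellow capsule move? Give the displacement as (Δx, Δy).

(3.1, -2.2)

The yellow capsule started near (7.7, 3.0) and ended near (10.8, 0.8).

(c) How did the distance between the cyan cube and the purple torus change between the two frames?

+0.5

Before: roughly 9.7 units apart; after: 10.2. That's 0.5 units further apart.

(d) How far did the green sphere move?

2.3

From (12.2, 4.7) to (10.0, 5.4), the green sphere covered √(2.2² + 0.7²) ≈ 2.3 units.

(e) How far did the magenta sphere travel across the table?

1.2

The magenta sphere moved from about (2.7, 2.4) to (3.6, 1.6), a distance of √(0.9² + 0.8²) ≈ 1.2.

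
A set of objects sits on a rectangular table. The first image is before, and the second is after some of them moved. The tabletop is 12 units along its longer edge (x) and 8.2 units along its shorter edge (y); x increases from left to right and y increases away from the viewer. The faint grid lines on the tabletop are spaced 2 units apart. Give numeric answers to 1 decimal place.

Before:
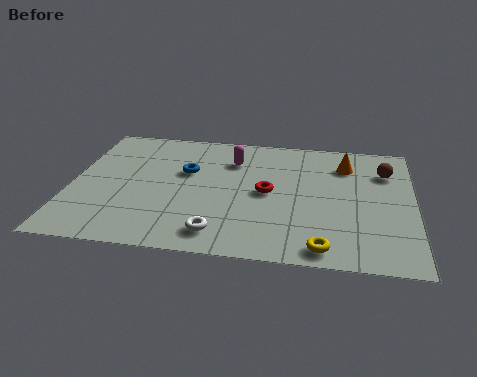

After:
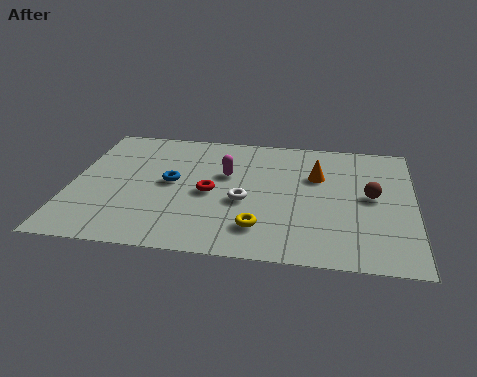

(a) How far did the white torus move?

2.2

From (5.3, 1.3) to (6.1, 3.4), the white torus covered √(0.8² + 2.1²) ≈ 2.2 units.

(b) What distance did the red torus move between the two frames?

2.0

The red torus was near (6.9, 4.1) before and (4.9, 3.8) after, so it travelled √(2.0² + 0.3²) ≈ 2.0 units.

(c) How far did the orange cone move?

1.3

From (9.6, 6.3) to (8.6, 5.4), the orange cone covered √(1.0² + 0.9²) ≈ 1.3 units.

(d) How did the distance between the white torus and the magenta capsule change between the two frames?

-3.0

They were about 4.8 units apart before and 1.8 after — 3.0 units closer together.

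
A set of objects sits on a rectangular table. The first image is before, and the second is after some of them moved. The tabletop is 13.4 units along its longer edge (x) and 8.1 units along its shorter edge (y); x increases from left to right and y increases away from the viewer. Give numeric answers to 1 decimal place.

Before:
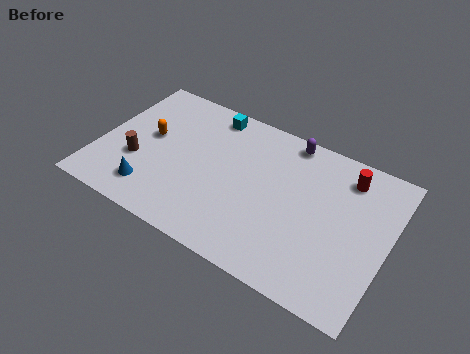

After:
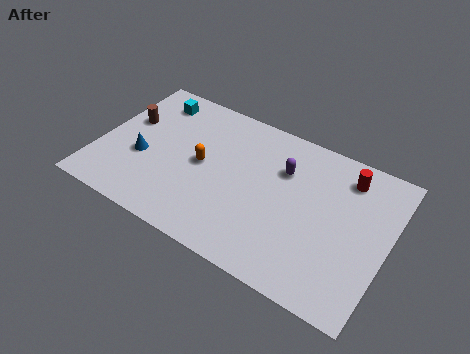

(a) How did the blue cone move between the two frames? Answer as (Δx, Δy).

(-0.7, 1.6)

From the two frames, the blue cone sits at roughly (2.8, 1.6) before and (2.1, 3.2) after.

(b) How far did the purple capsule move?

1.7

The purple capsule was near (8.4, 7.3) before and (8.4, 5.6) after, so it travelled √(0.0² + 1.7²) ≈ 1.7 units.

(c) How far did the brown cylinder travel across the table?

2.2

From (1.9, 2.9) to (1.1, 5.0), the brown cylinder covered √(0.8² + 2.1²) ≈ 2.2 units.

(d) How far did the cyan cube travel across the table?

2.7

The cyan cube moved from about (4.7, 7.1) to (2.0, 6.7), a distance of √(2.7² + 0.4²) ≈ 2.7.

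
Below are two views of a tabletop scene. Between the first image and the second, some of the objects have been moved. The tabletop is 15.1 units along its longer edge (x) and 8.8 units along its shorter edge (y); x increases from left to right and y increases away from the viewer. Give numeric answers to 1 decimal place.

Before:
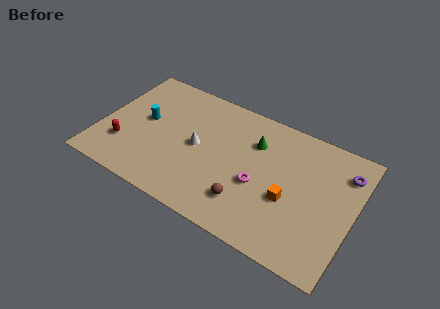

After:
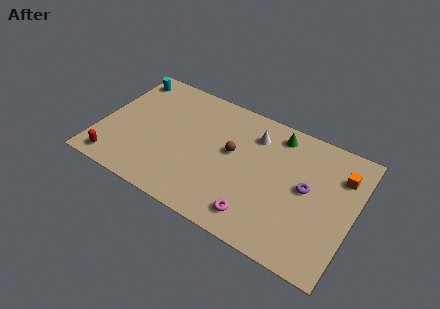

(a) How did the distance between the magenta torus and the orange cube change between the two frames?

+4.8

The distance was about 1.8 in the first image and 6.6 in the second, so they moved 4.8 units further apart.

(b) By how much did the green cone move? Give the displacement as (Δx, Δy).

(1.2, 1.2)

From the two frames, the green cone sits at roughly (9.0, 6.3) before and (10.2, 7.5) after.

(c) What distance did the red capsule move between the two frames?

1.4

The red capsule moved from about (1.6, 2.5) to (1.3, 1.1), a distance of √(0.3² + 1.4²) ≈ 1.4.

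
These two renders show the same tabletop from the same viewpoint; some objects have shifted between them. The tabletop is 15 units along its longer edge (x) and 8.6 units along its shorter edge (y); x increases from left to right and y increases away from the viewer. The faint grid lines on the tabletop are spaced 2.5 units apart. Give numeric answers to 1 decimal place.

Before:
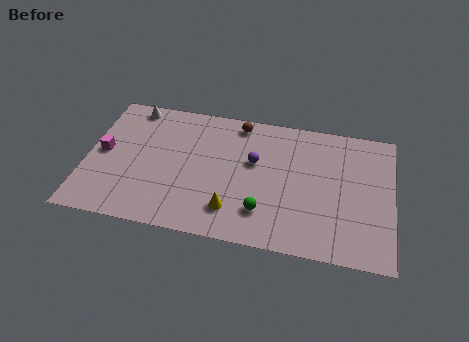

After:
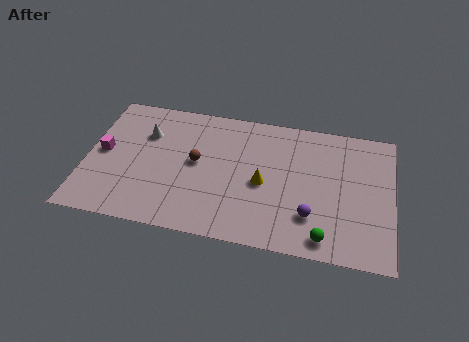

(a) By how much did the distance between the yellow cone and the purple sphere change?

-0.5

Before: roughly 3.4 units apart; after: 2.9. That's 0.5 units closer together.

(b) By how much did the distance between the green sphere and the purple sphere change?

-1.8

The distance was about 3.2 in the first image and 1.4 in the second, so they moved 1.8 units closer together.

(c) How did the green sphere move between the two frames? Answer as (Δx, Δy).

(3.0, -1.0)

The green sphere started near (8.8, 2.1) and ended near (11.8, 1.1).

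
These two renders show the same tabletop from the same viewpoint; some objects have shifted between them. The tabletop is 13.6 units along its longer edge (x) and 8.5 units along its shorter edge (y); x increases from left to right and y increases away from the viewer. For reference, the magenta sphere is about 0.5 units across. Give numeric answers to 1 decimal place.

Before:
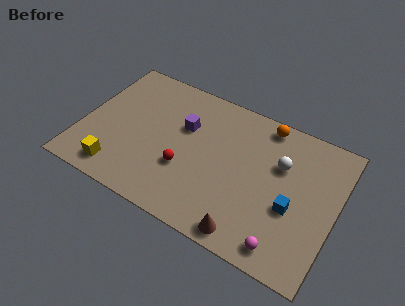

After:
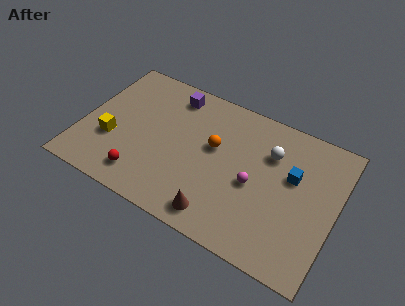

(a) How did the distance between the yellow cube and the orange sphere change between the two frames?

-3.8

They were about 9.5 units apart before and 5.7 after — 3.8 units closer together.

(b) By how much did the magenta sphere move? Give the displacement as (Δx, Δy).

(-2.0, 2.7)

From the two frames, the magenta sphere sits at roughly (11.3, 1.1) before and (9.3, 3.8) after.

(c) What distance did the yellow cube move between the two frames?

1.8

The yellow cube was near (2.3, 1.3) before and (1.7, 3.0) after, so it travelled √(0.6² + 1.7²) ≈ 1.8 units.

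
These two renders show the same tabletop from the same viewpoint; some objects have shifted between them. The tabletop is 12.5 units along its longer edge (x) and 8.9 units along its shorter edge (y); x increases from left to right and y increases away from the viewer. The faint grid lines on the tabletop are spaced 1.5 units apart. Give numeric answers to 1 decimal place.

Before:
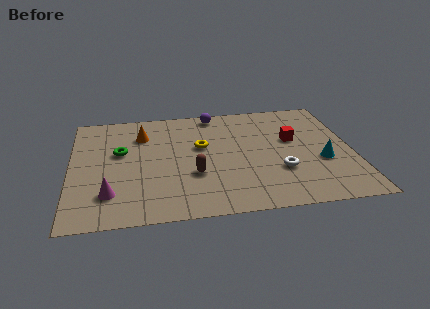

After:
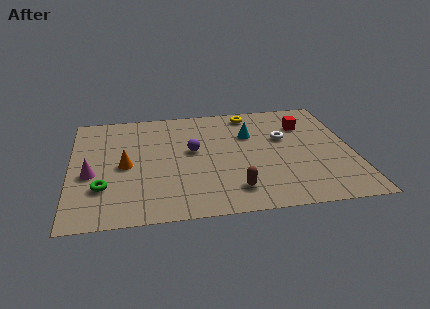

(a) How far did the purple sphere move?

3.2

From (6.5, 8.0) to (5.4, 5.0), the purple sphere covered √(1.1² + 3.0²) ≈ 3.2 units.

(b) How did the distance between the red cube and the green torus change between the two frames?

+2.2

Before: roughly 7.7 units apart; after: 9.9. That's 2.2 units further apart.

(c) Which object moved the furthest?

the cyan cone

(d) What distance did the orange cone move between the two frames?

2.5

The orange cone moved from about (3.2, 6.6) to (2.4, 4.2), a distance of √(0.8² + 2.4²) ≈ 2.5.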